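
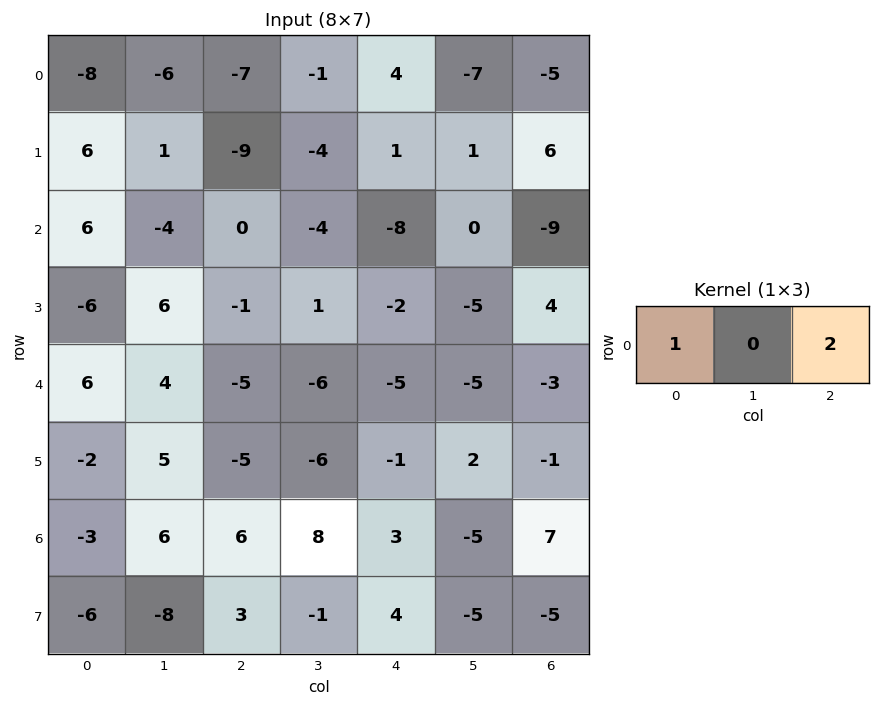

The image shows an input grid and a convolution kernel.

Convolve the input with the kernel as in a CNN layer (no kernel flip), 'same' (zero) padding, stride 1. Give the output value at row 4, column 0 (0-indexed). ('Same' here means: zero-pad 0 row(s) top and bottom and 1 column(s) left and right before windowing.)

The receptive field on the zero-padded input at this output position is [0 6 4]. Elementwise product with the kernel and sum: 0·1 + 4·2.

8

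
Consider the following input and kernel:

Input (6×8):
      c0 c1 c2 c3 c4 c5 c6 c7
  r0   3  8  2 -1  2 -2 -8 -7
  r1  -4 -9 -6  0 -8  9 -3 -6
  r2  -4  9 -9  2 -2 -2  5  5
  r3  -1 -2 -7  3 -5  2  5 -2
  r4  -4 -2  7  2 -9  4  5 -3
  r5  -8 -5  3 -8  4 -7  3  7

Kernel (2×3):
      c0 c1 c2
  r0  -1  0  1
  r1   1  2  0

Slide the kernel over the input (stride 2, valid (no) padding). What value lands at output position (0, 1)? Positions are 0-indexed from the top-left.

The receptive field on the input at this output position is [2 -1 2 / -6 0 -8]. Elementwise product with the kernel and sum: 2·-1 + 2·1 + -6·1 + 0·2.

-6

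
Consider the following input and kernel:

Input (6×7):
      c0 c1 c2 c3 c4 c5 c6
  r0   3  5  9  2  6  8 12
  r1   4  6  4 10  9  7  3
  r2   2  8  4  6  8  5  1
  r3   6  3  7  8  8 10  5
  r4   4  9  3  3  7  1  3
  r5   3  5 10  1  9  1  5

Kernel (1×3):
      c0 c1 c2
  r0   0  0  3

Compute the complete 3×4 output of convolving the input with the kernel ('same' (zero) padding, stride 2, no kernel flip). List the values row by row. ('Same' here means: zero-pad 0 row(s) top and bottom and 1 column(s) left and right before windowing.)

Output[0,0]: The receptive field on the zero-padded input at this output position is [0 3 5]. Elementwise product with the kernel and sum: 5·3.
Output[0,1]: The receptive field on the zero-padded input at this output position is [5 9 2]. Elementwise product with the kernel and sum: 2·3.

15 6 24 0
24 18 15 0
27 9 3 0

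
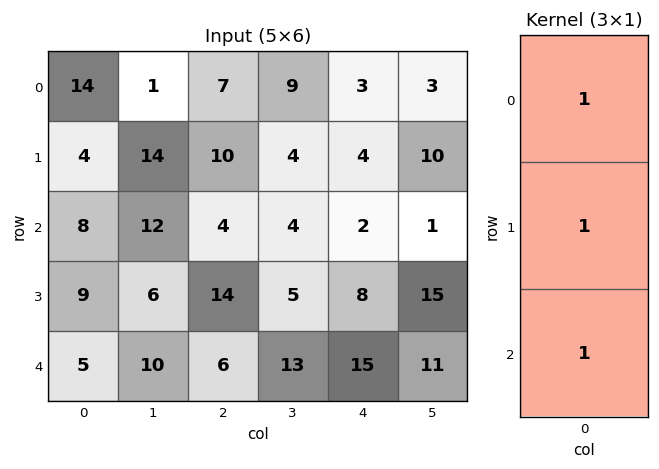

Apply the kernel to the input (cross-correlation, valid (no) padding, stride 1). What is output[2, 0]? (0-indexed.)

The receptive field on the input at this output position is [8 / 9 / 5]. Elementwise product with the kernel and sum: 8·1 + 9·1 + 5·1.

22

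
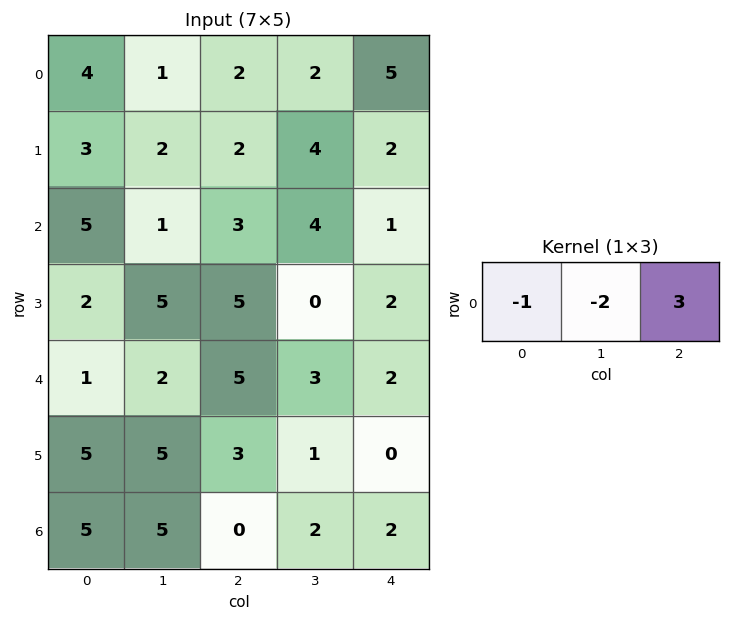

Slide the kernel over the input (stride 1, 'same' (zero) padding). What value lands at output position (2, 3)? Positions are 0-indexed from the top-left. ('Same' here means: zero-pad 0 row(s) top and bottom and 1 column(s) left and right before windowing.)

The receptive field on the zero-padded input at this output position is [3 4 1]. Elementwise product with the kernel and sum: 3·-1 + 4·-2 + 1·3.

-8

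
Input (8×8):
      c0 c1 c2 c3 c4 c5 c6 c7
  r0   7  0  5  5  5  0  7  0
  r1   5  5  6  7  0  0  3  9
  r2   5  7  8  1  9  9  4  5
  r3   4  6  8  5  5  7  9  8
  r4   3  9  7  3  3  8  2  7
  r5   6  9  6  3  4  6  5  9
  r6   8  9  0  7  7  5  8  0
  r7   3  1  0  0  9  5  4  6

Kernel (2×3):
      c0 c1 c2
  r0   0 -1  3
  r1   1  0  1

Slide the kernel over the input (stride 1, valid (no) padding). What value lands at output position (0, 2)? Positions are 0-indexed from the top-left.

The receptive field on the input at this output position is [5 5 5 / 6 7 0]. Elementwise product with the kernel and sum: 5·-1 + 5·3 + 6·1 + 0·1.

16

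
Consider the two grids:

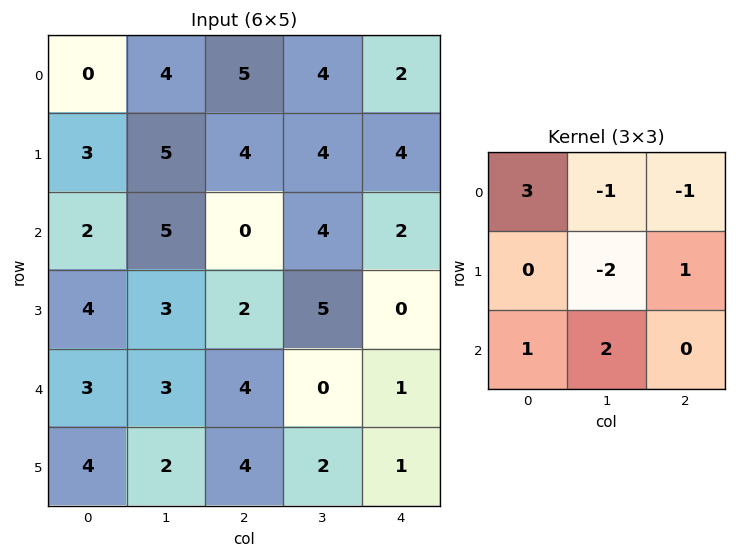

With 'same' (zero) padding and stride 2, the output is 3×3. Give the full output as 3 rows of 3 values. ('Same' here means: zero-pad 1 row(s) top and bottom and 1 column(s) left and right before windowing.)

10 7 8
1 18 9
-2 4 17

Output[0,0]: The receptive field on the zero-padded input at this output position is [0 0 0 / 0 0 4 / 0 3 5]. Elementwise product with the kernel and sum: 0·3 + 0·-1 + 0·-1 + 0·-2 + 4·1 + 0·1 + 3·2.
Output[0,1]: The receptive field on the zero-padded input at this output position is [0 0 0 / 4 5 4 / 5 4 4]. Elementwise product with the kernel and sum: 0·3 + 0·-1 + 0·-1 + 5·-2 + 4·1 + 5·1 + 4·2.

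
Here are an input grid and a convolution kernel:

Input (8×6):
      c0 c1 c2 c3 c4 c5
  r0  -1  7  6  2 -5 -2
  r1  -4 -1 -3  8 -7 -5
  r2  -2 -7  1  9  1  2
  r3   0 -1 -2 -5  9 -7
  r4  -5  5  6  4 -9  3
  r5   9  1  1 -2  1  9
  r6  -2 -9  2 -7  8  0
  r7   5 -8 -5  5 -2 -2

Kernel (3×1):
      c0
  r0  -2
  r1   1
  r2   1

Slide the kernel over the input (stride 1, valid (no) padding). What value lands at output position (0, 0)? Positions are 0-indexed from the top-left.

The receptive field on the input at this output position is [-1 / -4 / -2]. Elementwise product with the kernel and sum: -1·-2 + -4·1 + -2·1.

-4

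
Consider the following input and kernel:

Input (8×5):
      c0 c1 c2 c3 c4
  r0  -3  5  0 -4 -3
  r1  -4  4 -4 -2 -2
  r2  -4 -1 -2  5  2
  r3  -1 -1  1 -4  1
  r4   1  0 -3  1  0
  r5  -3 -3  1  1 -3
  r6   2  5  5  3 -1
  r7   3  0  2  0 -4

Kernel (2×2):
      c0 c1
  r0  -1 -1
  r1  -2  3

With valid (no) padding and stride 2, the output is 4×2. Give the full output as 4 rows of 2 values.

18 6
4 -17
-4 3
-13 -12

Output[0,0]: The receptive field on the input at this output position is [-3 5 / -4 4]. Elementwise product with the kernel and sum: -3·-1 + 5·-1 + -4·-2 + 4·3.
Output[0,1]: The receptive field on the input at this output position is [0 -4 / -4 -2]. Elementwise product with the kernel and sum: 0·-1 + -4·-1 + -4·-2 + -2·3.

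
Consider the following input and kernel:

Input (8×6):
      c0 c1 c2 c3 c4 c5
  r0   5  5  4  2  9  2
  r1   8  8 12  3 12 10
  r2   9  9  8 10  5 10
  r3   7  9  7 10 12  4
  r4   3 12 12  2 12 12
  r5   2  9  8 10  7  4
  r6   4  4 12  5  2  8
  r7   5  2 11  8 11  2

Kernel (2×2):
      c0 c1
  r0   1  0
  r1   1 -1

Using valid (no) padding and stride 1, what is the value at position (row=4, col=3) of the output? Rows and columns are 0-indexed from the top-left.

The receptive field on the input at this output position is [2 12 / 10 7]. Elementwise product with the kernel and sum: 2·1 + 10·1 + 7·-1.

5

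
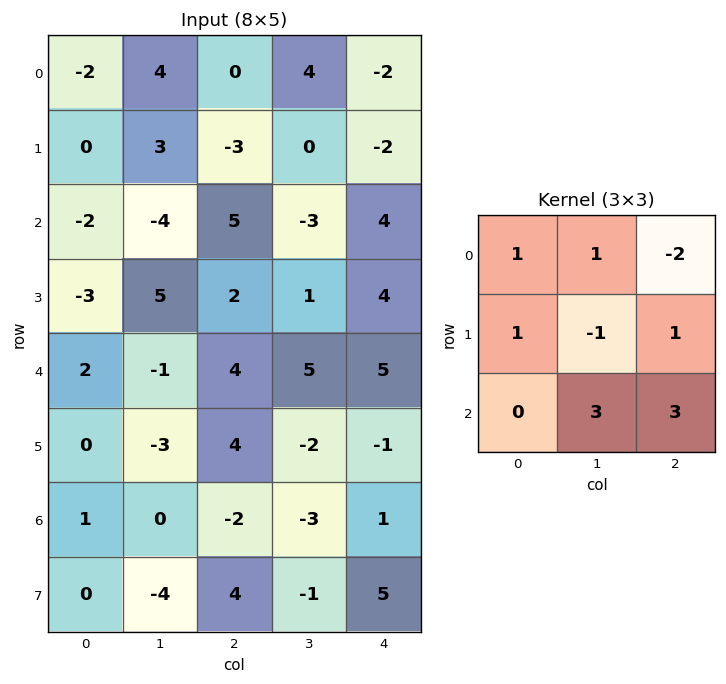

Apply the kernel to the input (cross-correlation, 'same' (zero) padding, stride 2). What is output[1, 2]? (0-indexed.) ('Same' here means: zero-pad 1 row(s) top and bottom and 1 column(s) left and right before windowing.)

3

The receptive field on the zero-padded input at this output position is [0 -2 0 / -3 4 0 / 1 4 0]. Elementwise product with the kernel and sum: 0·1 + -2·1 + 0·-2 + -3·1 + 4·-1 + 0·1 + 4·3 + 0·3.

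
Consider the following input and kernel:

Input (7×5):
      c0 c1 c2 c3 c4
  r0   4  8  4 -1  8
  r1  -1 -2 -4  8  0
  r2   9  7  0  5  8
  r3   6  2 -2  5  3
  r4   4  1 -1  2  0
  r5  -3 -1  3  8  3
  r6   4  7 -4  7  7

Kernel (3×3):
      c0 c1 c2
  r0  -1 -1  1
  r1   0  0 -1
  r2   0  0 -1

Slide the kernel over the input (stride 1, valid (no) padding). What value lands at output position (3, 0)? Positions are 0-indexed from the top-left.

-12

The receptive field on the input at this output position is [6 2 -2 / 4 1 -1 / -3 -1 3]. Elementwise product with the kernel and sum: 6·-1 + 2·-1 + -2·1 + -1·-1 + 3·-1.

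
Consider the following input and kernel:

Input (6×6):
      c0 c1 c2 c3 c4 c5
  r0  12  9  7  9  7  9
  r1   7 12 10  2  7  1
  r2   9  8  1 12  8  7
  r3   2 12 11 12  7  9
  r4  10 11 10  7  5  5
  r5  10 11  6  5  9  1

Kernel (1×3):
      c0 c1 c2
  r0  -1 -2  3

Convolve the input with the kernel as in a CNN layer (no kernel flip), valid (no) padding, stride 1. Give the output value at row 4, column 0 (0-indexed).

The receptive field on the input at this output position is [10 11 10]. Elementwise product with the kernel and sum: 10·-1 + 11·-2 + 10·3.

-2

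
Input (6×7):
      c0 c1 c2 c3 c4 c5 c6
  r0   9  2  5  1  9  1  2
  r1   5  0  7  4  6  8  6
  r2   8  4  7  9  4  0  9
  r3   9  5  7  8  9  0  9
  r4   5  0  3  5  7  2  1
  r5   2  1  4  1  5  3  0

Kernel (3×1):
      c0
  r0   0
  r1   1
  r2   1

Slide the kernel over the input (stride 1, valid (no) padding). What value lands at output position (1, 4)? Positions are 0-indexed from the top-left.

The receptive field on the input at this output position is [6 / 4 / 9]. Elementwise product with the kernel and sum: 4·1 + 9·1.

13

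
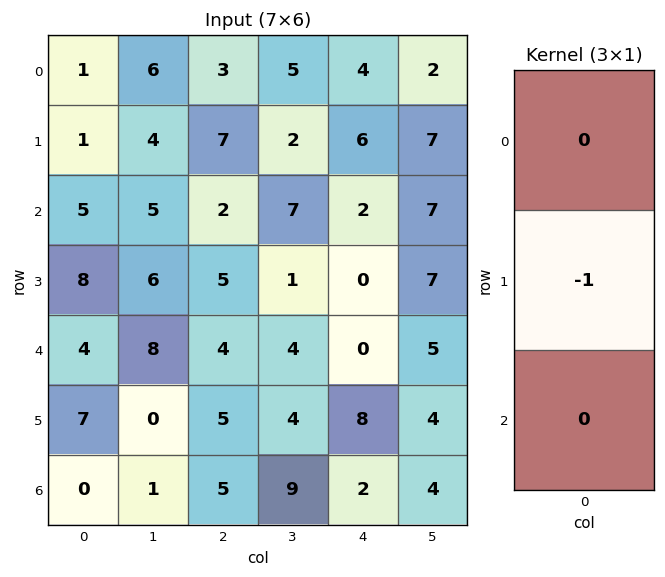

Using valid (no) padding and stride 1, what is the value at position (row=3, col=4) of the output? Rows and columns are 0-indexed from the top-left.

0

The receptive field on the input at this output position is [0 / 0 / 8]. Elementwise product with the kernel and sum: 0·-1.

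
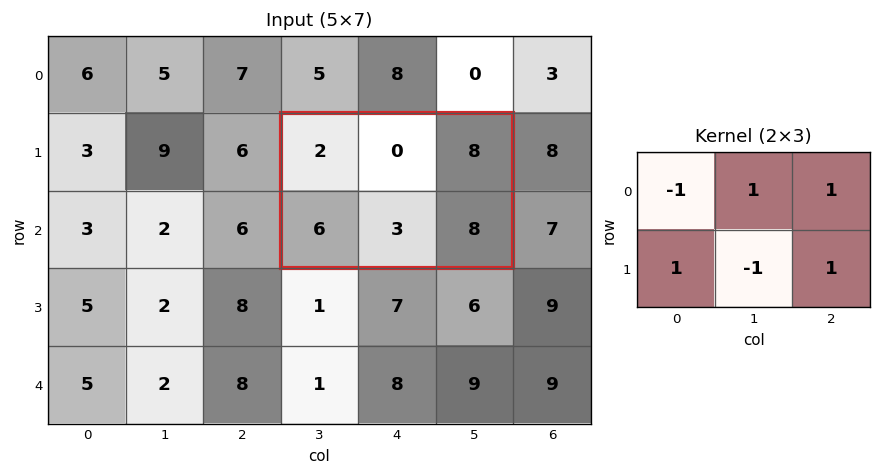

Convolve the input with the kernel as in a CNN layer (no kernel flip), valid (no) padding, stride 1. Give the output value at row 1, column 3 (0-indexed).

The receptive field on the input at this output position is [2 0 8 / 6 3 8]. Elementwise product with the kernel and sum: 2·-1 + 0·1 + 8·1 + 6·1 + 3·-1 + 8·1.

17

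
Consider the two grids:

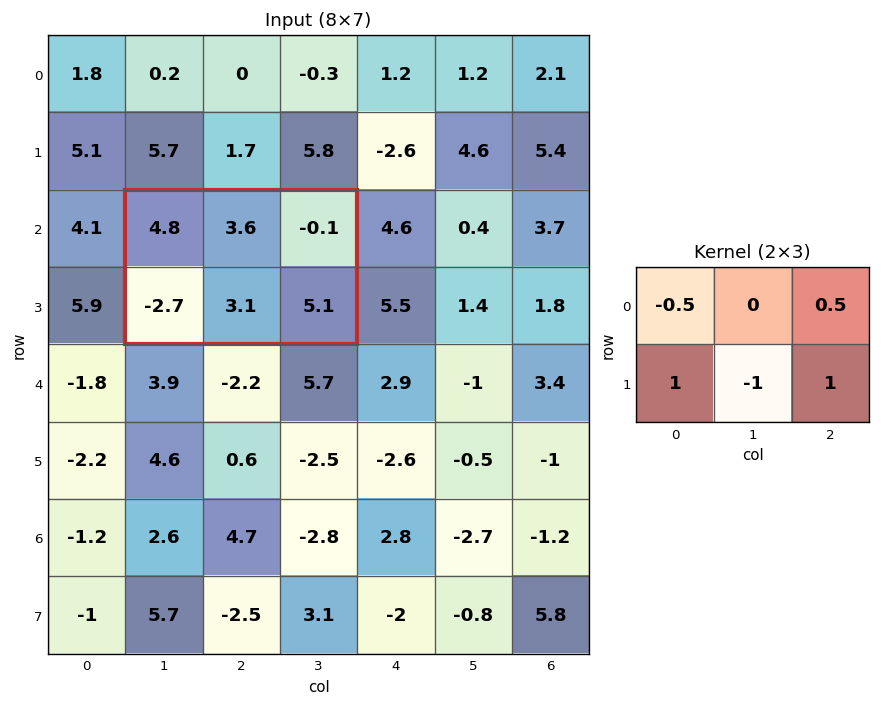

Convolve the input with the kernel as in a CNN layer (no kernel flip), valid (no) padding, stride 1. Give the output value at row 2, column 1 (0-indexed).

The receptive field on the input at this output position is [4.8 3.6 -0.1 / -2.7 3.1 5.1]. Elementwise product with the kernel and sum: 4.8·-0.5 + -0.1·0.5 + -2.7·1 + 3.1·-1 + 5.1·1.

-3.15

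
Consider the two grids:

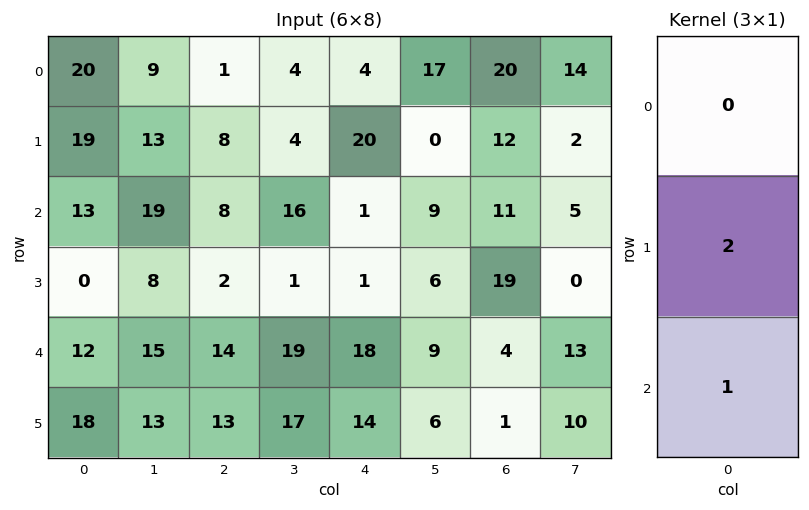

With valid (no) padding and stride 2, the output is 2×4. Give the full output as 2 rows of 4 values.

Output[0,0]: The receptive field on the input at this output position is [20 / 19 / 13]. Elementwise product with the kernel and sum: 19·2 + 13·1.

51 24 41 35
12 18 20 42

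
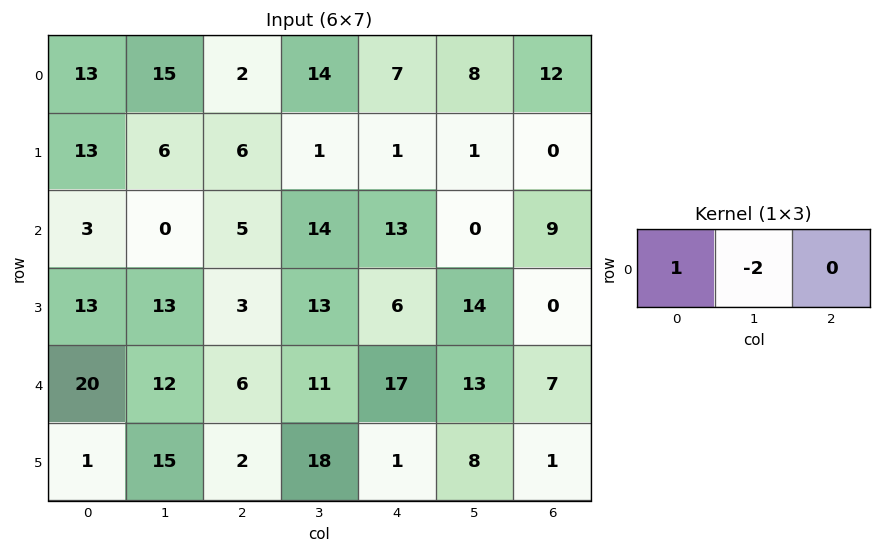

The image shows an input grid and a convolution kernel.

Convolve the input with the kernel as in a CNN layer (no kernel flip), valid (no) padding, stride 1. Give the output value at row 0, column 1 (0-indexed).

11

The receptive field on the input at this output position is [15 2 14]. Elementwise product with the kernel and sum: 15·1 + 2·-2.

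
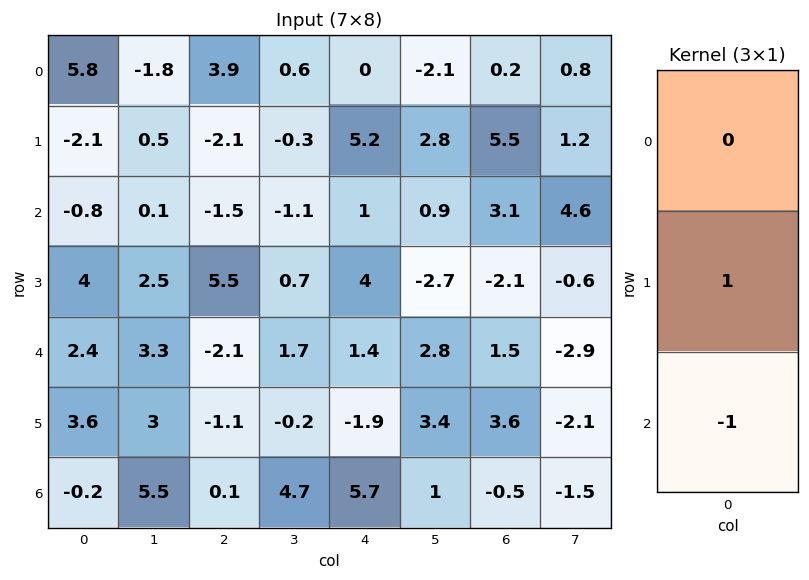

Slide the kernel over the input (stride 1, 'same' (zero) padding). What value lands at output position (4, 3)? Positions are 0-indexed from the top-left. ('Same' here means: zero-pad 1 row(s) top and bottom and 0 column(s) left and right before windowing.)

The receptive field on the zero-padded input at this output position is [0.7 / 1.7 / -0.2]. Elementwise product with the kernel and sum: 1.7·1 + -0.2·-1.

1.9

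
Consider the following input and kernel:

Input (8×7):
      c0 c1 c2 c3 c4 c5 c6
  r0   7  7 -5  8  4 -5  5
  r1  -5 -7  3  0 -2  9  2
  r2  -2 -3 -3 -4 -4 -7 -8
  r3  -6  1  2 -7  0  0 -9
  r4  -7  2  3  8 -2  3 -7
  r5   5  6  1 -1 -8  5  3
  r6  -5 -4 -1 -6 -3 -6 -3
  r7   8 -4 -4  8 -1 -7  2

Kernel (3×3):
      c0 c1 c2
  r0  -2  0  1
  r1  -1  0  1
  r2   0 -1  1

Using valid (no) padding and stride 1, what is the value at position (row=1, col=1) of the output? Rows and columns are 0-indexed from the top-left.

4

The receptive field on the input at this output position is [-7 3 0 / -3 -3 -4 / 1 2 -7]. Elementwise product with the kernel and sum: -7·-2 + 0·1 + -3·-1 + -4·1 + 2·-1 + -7·1.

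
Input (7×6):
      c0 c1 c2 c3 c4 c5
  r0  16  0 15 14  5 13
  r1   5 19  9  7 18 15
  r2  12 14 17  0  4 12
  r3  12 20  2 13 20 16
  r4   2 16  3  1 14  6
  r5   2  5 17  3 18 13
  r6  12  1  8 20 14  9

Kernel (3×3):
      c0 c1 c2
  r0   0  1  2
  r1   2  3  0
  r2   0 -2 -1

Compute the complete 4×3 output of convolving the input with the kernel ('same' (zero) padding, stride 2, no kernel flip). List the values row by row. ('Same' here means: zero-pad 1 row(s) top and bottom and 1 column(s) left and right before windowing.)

19 20 -8
35 85 4
49 32 47
48 49 126

Output[0,0]: The receptive field on the zero-padded input at this output position is [0 0 0 / 0 16 0 / 0 5 19]. Elementwise product with the kernel and sum: 0·1 + 0·2 + 0·2 + 16·3 + 5·-2 + 19·-1.
Output[0,1]: The receptive field on the zero-padded input at this output position is [0 0 0 / 0 15 14 / 19 9 7]. Elementwise product with the kernel and sum: 0·1 + 0·2 + 0·2 + 15·3 + 9·-2 + 7·-1.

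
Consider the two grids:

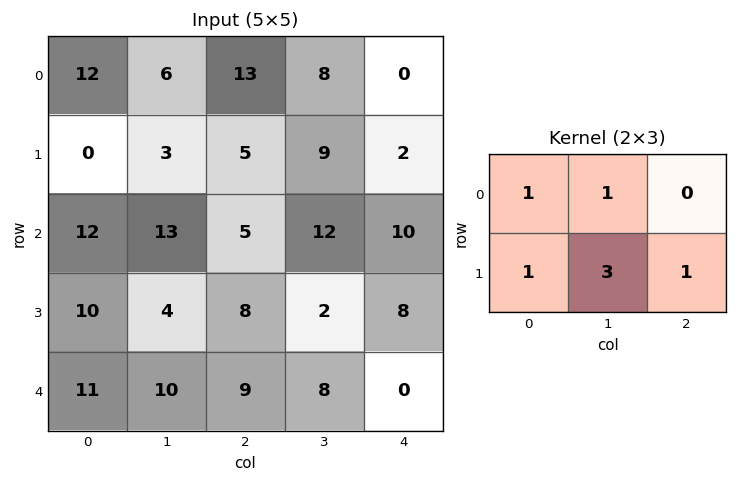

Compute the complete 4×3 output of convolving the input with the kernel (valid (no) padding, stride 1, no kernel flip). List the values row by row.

Output[0,0]: The receptive field on the input at this output position is [12 6 13 / 0 3 5]. Elementwise product with the kernel and sum: 12·1 + 6·1 + 0·1 + 3·3 + 5·1.
Output[0,1]: The receptive field on the input at this output position is [6 13 8 / 3 5 9]. Elementwise product with the kernel and sum: 6·1 + 13·1 + 3·1 + 5·3 + 9·1.

32 46 55
59 48 65
55 48 39
64 57 43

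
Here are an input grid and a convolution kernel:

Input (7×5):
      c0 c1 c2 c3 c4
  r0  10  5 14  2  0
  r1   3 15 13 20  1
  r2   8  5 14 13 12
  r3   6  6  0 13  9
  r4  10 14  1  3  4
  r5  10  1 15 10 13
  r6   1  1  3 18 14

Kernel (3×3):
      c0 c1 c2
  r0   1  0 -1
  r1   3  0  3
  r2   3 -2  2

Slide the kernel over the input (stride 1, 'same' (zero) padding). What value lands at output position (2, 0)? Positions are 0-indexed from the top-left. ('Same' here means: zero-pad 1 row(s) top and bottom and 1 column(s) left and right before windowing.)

0

The receptive field on the zero-padded input at this output position is [0 3 15 / 0 8 5 / 0 6 6]. Elementwise product with the kernel and sum: 0·1 + 15·-1 + 0·3 + 5·3 + 0·3 + 6·-2 + 6·2.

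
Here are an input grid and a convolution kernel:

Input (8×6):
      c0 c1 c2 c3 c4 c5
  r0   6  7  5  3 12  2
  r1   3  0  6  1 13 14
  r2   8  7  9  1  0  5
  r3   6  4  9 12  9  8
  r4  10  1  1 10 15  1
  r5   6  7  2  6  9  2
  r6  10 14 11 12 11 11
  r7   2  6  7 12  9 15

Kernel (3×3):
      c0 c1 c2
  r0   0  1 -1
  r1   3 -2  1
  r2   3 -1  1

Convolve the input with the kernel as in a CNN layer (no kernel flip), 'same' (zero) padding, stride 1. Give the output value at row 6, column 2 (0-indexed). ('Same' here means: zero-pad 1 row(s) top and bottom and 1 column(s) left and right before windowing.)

51

The receptive field on the zero-padded input at this output position is [7 2 6 / 14 11 12 / 6 7 12]. Elementwise product with the kernel and sum: 2·1 + 6·-1 + 14·3 + 11·-2 + 12·1 + 6·3 + 7·-1 + 12·1.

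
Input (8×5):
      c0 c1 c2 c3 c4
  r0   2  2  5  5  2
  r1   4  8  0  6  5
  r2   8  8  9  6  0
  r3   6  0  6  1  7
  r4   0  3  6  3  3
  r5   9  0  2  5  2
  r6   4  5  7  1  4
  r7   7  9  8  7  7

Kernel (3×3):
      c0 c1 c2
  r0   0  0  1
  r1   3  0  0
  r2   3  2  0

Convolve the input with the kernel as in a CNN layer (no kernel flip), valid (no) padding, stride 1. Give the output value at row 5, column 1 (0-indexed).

The receptive field on the input at this output position is [0 2 5 / 5 7 1 / 9 8 7]. Elementwise product with the kernel and sum: 5·1 + 5·3 + 9·3 + 8·2.

63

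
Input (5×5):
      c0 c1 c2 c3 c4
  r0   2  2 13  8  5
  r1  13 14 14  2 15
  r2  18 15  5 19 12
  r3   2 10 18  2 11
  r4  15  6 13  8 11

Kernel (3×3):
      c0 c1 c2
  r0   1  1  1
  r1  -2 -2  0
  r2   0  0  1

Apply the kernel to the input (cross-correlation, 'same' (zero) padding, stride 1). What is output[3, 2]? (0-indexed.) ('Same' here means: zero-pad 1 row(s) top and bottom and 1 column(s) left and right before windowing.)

-9

The receptive field on the zero-padded input at this output position is [15 5 19 / 10 18 2 / 6 13 8]. Elementwise product with the kernel and sum: 15·1 + 5·1 + 19·1 + 10·-2 + 18·-2 + 8·1.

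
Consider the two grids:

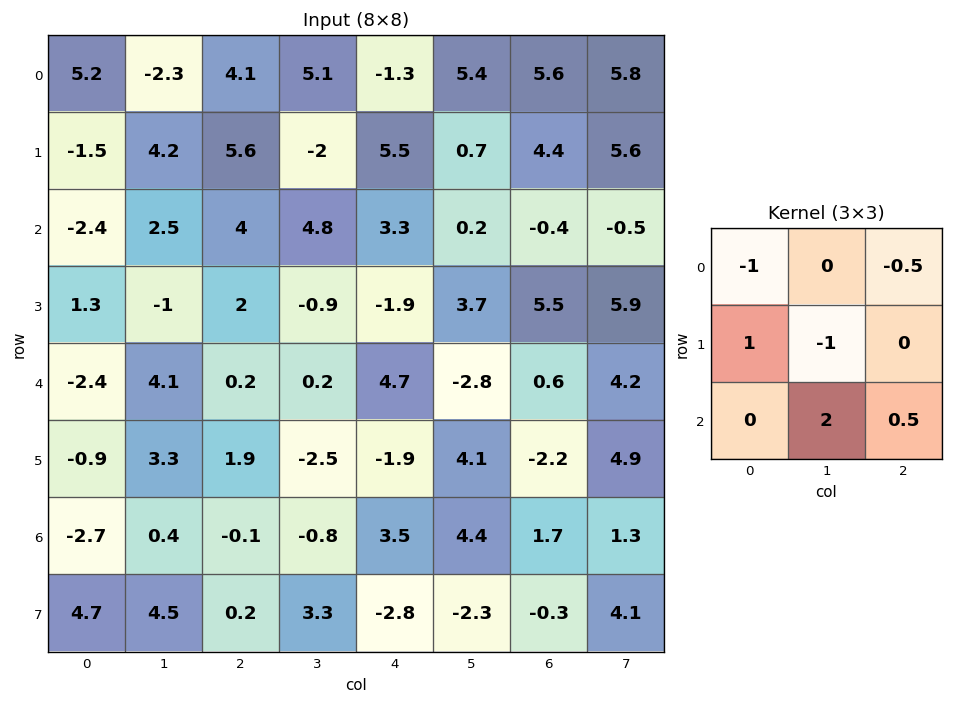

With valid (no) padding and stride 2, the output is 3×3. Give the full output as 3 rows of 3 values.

Output[0,0]: The receptive field on the input at this output position is [5.2 -2.3 4.1 / -1.5 4.2 5.6 / -2.4 2.5 4]. Elementwise product with the kernel and sum: 5.2·-1 + 4.1·-0.5 + -1.5·1 + 4.2·-1 + 2.5·2 + 4·0.5.
Output[0,1]: The receptive field on the input at this output position is [4.1 5.1 -1.3 / 5.6 -2 5.5 / 4 4.8 3.3]. Elementwise product with the kernel and sum: 4.1·-1 + -1.3·-0.5 + 5.6·1 + -2·-1 + 4.8·2 + 3.3·0.5.

-5.95 15.4 3.5
11 0 -14
-1.15 2 -1.35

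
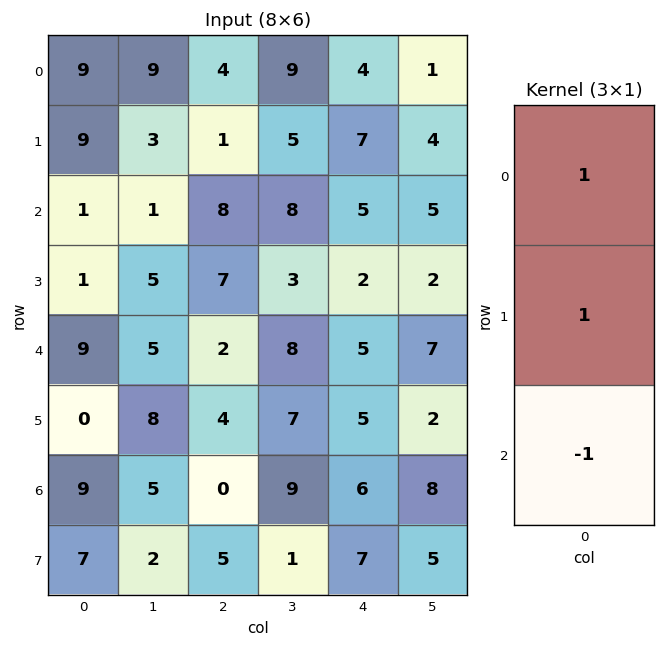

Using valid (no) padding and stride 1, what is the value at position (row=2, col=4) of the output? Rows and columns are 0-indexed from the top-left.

2

The receptive field on the input at this output position is [5 / 2 / 5]. Elementwise product with the kernel and sum: 5·1 + 2·1 + 5·-1.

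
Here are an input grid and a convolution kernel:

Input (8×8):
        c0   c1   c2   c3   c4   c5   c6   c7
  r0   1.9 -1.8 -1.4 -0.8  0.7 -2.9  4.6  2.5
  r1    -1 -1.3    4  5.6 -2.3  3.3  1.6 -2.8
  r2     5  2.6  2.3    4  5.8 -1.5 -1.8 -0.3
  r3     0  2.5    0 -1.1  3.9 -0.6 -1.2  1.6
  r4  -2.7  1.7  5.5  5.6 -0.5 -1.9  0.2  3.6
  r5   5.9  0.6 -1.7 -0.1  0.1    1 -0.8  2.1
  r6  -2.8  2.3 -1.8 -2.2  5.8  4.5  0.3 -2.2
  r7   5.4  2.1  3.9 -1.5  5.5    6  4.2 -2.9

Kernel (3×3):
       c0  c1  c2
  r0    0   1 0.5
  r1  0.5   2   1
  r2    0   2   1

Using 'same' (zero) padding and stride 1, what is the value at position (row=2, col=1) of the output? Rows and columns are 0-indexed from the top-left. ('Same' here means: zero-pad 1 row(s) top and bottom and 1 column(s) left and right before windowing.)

The receptive field on the zero-padded input at this output position is [-1 -1.3 4 / 5 2.6 2.3 / 0 2.5 0]. Elementwise product with the kernel and sum: -1.3·1 + 4·0.5 + 5·0.5 + 2.6·2 + 2.3·1 + 2.5·2 + 0·1.

15.7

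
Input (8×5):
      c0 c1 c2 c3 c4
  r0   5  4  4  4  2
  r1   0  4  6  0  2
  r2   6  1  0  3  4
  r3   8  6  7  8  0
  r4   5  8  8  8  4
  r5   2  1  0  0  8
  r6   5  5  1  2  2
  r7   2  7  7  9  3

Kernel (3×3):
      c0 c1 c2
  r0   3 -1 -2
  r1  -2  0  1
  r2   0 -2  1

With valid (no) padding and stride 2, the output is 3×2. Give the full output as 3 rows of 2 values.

Output[0,0]: The receptive field on the input at this output position is [5 4 4 / 0 4 6 / 6 1 0]. Elementwise product with the kernel and sum: 5·3 + 4·-1 + 4·-2 + 0·-2 + 6·1 + 1·-2 + 0·1.

7 -8
0 -37
-22 14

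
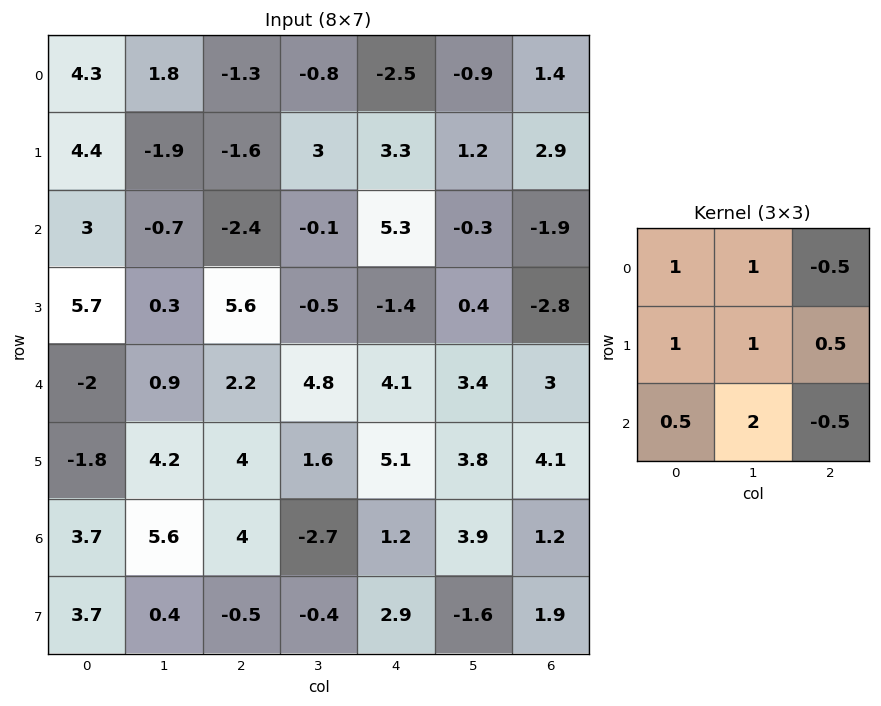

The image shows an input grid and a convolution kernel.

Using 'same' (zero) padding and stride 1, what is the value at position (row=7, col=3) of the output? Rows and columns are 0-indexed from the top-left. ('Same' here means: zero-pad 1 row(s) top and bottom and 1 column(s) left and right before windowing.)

1.25

The receptive field on the zero-padded input at this output position is [4 -2.7 1.2 / -0.5 -0.4 2.9 / 0 0 0]. Elementwise product with the kernel and sum: 4·1 + -2.7·1 + 1.2·-0.5 + -0.5·1 + -0.4·1 + 2.9·0.5 + 0·0.5 + 0·2 + 0·-0.5.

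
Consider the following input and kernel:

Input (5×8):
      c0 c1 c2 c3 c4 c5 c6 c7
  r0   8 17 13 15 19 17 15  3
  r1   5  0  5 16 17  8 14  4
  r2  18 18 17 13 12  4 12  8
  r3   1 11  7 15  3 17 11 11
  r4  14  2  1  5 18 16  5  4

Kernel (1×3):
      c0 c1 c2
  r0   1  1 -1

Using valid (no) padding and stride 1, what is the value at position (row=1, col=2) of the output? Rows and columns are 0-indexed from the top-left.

4

The receptive field on the input at this output position is [5 16 17]. Elementwise product with the kernel and sum: 5·1 + 16·1 + 17·-1.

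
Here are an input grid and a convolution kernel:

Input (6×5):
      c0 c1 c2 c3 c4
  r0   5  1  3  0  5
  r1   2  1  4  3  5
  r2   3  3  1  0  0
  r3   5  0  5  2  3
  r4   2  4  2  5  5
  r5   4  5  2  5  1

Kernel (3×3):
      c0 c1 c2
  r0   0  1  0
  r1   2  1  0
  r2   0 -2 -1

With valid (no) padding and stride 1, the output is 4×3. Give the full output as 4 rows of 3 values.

Output[0,0]: The receptive field on the input at this output position is [5 1 3 / 2 1 4 / 3 3 1]. Elementwise product with the kernel and sum: 1·1 + 2·2 + 1·1 + 3·-2 + 1·-1.
Output[0,1]: The receptive field on the input at this output position is [1 3 0 / 1 4 3 / 3 1 0]. Elementwise product with the kernel and sum: 3·1 + 1·2 + 4·1 + 1·-2 + 0·-1.

-1 7 11
5 -1 -2
3 -3 -3
-4 6 0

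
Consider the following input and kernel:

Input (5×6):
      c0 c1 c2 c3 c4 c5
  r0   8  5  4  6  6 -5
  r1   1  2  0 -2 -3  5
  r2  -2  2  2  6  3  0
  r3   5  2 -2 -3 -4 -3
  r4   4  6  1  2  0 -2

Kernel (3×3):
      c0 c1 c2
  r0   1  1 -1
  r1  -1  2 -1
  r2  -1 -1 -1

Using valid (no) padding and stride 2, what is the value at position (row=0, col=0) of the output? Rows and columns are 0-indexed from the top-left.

10

The receptive field on the input at this output position is [8 5 4 / 1 2 0 / -2 2 2]. Elementwise product with the kernel and sum: 8·1 + 5·1 + 4·-1 + 1·-1 + 2·2 + 0·-1 + -2·-1 + 2·-1 + 2·-1.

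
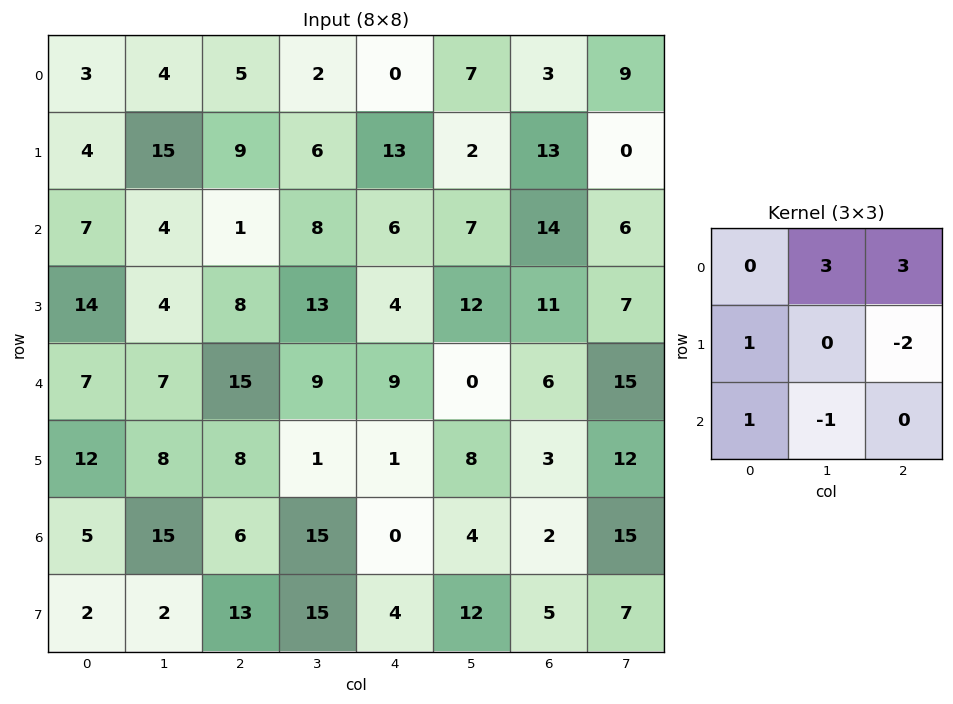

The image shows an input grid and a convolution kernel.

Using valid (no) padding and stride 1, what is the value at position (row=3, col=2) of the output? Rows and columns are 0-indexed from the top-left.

The receptive field on the input at this output position is [8 13 4 / 15 9 9 / 8 1 1]. Elementwise product with the kernel and sum: 13·3 + 4·3 + 15·1 + 9·-2 + 8·1 + 1·-1.

55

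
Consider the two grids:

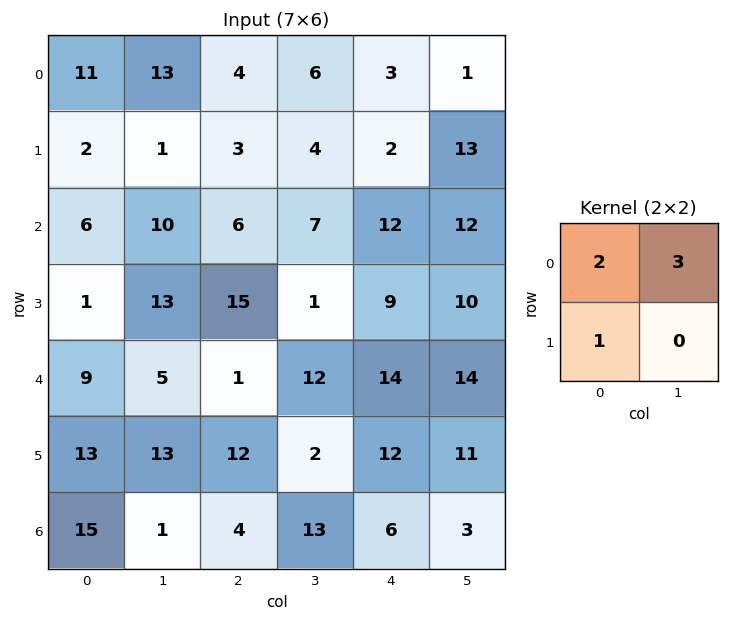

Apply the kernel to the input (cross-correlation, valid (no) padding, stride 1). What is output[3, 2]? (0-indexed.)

34

The receptive field on the input at this output position is [15 1 / 1 12]. Elementwise product with the kernel and sum: 15·2 + 1·3 + 1·1.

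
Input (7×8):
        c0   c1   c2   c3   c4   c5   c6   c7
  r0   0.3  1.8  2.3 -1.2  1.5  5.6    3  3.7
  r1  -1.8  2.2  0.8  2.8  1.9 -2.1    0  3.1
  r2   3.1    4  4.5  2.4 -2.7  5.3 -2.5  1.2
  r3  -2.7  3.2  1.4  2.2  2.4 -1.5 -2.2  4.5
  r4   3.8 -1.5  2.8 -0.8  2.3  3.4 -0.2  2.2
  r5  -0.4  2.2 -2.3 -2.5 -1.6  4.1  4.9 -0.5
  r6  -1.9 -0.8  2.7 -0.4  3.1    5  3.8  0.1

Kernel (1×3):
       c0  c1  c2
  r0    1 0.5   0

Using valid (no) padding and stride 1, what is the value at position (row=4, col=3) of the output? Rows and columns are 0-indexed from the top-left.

The receptive field on the input at this output position is [-0.8 2.3 3.4]. Elementwise product with the kernel and sum: -0.8·1 + 2.3·0.5.

0.35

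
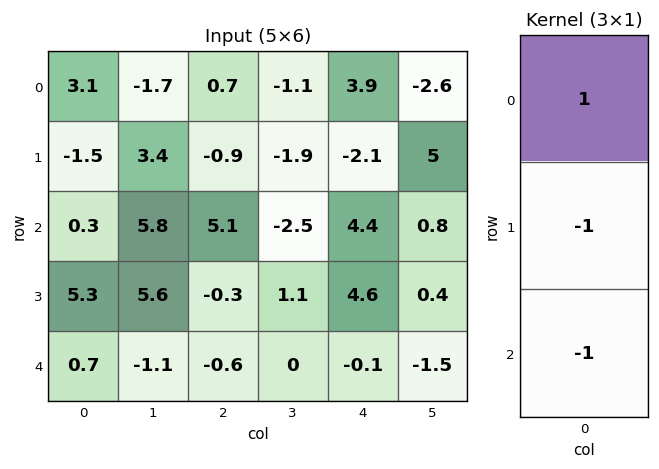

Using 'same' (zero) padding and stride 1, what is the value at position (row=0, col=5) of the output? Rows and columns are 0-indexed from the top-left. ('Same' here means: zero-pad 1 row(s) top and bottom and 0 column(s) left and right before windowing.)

The receptive field on the zero-padded input at this output position is [0 / -2.6 / 5]. Elementwise product with the kernel and sum: 0·1 + -2.6·-1 + 5·-1.

-2.4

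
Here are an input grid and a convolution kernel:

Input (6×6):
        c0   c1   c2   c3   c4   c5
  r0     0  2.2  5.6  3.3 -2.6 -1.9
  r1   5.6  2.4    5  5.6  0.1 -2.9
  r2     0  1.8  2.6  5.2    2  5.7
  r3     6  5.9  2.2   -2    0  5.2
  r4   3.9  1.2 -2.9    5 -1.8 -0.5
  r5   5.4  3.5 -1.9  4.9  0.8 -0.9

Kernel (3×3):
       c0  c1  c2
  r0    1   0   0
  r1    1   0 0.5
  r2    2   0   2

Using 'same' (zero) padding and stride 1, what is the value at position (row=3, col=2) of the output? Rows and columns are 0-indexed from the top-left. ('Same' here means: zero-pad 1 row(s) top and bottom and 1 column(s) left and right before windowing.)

The receptive field on the zero-padded input at this output position is [1.8 2.6 5.2 / 5.9 2.2 -2 / 1.2 -2.9 5]. Elementwise product with the kernel and sum: 1.8·1 + 5.9·1 + -2·0.5 + 1.2·2 + 5·2.

19.1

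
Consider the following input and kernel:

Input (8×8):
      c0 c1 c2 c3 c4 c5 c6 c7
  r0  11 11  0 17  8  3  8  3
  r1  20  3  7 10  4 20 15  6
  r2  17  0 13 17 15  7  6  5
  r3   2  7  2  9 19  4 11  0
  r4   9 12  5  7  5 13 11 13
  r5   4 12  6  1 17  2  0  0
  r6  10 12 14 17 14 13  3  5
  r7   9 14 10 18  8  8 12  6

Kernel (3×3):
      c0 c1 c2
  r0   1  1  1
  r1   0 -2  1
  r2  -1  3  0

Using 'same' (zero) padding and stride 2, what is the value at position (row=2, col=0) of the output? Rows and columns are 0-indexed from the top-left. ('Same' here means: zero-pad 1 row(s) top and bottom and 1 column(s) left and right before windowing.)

The receptive field on the zero-padded input at this output position is [0 2 7 / 0 9 12 / 0 4 12]. Elementwise product with the kernel and sum: 0·1 + 2·1 + 7·1 + 9·-2 + 12·1 + 0·-1 + 4·3.

15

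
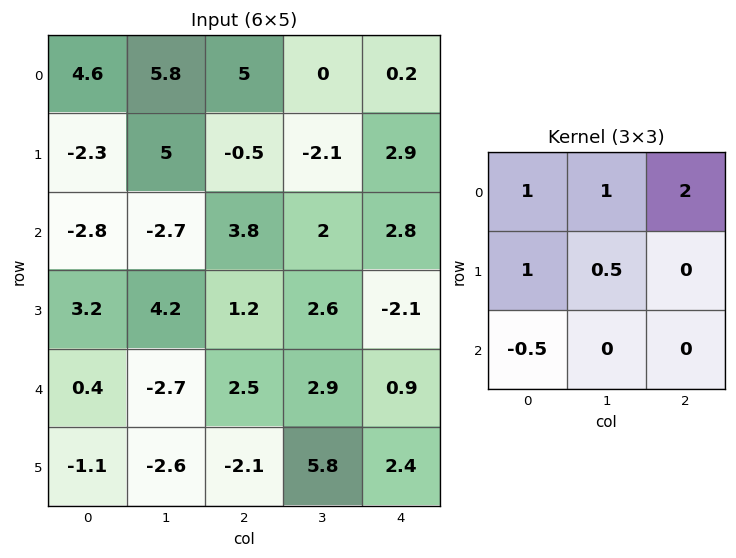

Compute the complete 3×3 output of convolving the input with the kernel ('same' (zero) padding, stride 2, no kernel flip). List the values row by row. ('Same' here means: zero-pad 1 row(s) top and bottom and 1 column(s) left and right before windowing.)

2.3 5.8 1.15
6.3 -2.6 2.9
11.8 10.45 0.95

Output[0,0]: The receptive field on the zero-padded input at this output position is [0 0 0 / 0 4.6 5.8 / 0 -2.3 5]. Elementwise product with the kernel and sum: 0·1 + 0·1 + 0·2 + 0·1 + 4.6·0.5 + 0·-0.5.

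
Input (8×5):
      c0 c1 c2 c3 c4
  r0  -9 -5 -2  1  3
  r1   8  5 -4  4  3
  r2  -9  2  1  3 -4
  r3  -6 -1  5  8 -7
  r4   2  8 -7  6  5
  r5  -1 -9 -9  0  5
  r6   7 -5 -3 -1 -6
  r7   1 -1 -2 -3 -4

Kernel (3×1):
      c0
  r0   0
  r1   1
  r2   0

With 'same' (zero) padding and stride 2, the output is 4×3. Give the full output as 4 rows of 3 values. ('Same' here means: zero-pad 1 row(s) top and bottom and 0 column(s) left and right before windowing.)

Output[0,0]: The receptive field on the zero-padded input at this output position is [0 / -9 / 8]. Elementwise product with the kernel and sum: -9·1.

-9 -2 3
-9 1 -4
2 -7 5
7 -3 -6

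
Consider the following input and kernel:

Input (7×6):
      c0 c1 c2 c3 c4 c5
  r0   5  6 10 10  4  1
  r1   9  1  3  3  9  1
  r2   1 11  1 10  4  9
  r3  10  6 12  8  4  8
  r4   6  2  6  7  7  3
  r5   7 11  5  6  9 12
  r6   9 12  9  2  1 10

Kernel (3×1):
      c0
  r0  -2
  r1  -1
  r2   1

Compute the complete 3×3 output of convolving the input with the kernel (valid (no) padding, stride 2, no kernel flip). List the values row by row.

-18 -22 -13
-6 -8 -5
-10 -8 -22

Output[0,0]: The receptive field on the input at this output position is [5 / 9 / 1]. Elementwise product with the kernel and sum: 5·-2 + 9·-1 + 1·1.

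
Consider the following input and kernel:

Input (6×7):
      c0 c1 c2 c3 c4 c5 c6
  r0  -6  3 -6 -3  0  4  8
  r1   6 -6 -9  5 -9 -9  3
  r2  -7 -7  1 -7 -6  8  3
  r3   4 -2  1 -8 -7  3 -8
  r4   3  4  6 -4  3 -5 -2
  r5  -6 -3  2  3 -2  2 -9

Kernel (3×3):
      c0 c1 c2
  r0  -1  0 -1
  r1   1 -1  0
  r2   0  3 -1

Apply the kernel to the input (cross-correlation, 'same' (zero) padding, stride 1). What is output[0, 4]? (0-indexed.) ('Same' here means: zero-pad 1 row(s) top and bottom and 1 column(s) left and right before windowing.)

-21

The receptive field on the zero-padded input at this output position is [0 0 0 / -3 0 4 / 5 -9 -9]. Elementwise product with the kernel and sum: 0·-1 + 0·-1 + -3·1 + 0·-1 + -9·3 + -9·-1.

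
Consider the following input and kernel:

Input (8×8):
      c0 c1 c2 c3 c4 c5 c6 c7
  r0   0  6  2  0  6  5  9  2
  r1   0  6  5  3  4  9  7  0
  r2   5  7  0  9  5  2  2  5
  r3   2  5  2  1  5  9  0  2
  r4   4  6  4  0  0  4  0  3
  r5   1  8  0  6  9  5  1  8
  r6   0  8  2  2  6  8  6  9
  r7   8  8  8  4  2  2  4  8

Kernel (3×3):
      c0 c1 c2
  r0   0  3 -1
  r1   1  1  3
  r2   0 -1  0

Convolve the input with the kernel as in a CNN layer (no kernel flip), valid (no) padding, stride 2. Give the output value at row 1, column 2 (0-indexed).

The receptive field on the input at this output position is [5 2 2 / 5 9 0 / 0 4 0]. Elementwise product with the kernel and sum: 2·3 + 2·-1 + 5·1 + 9·1 + 0·3 + 4·-1.

14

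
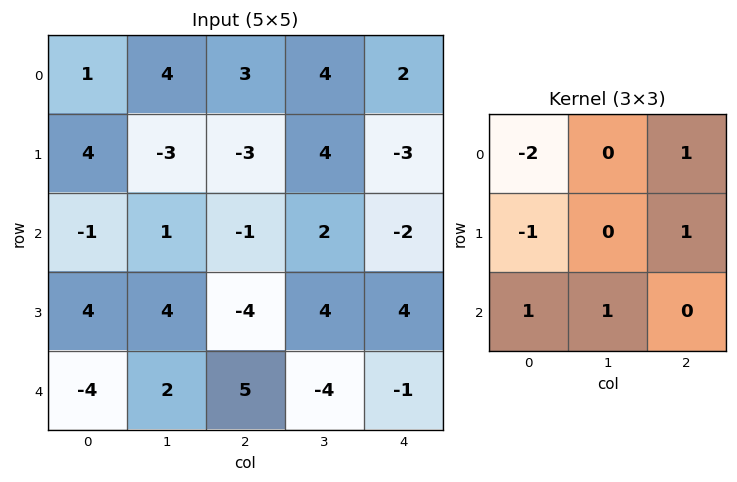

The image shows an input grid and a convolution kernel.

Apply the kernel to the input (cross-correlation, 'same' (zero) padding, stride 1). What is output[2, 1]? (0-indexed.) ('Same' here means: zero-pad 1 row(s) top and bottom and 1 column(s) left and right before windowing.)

-3

The receptive field on the zero-padded input at this output position is [4 -3 -3 / -1 1 -1 / 4 4 -4]. Elementwise product with the kernel and sum: 4·-2 + -3·1 + -1·-1 + -1·1 + 4·1 + 4·1.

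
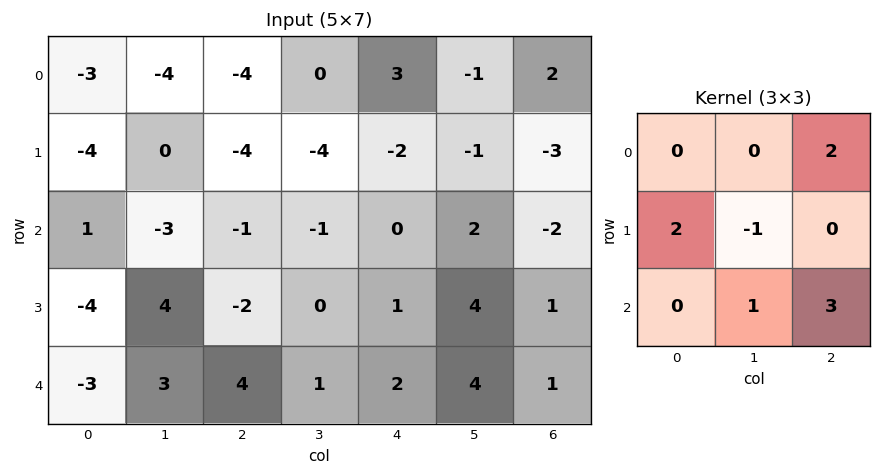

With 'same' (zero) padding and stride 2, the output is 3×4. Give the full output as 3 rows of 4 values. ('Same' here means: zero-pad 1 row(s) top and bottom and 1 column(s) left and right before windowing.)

-1 -20 -8 -7
7 -15 9 7
11 2 8 7

Output[0,0]: The receptive field on the zero-padded input at this output position is [0 0 0 / 0 -3 -4 / 0 -4 0]. Elementwise product with the kernel and sum: 0·2 + 0·2 + -3·-1 + -4·1 + 0·3.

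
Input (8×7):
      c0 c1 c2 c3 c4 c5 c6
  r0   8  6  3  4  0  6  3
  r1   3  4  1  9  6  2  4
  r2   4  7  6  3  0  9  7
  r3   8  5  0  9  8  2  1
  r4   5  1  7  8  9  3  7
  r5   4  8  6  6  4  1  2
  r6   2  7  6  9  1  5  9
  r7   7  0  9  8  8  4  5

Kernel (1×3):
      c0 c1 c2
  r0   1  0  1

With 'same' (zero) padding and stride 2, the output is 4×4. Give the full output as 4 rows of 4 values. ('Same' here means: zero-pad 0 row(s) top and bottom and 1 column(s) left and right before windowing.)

6 10 10 6
7 10 12 9
1 9 11 3
7 16 14 5

Output[0,0]: The receptive field on the zero-padded input at this output position is [0 8 6]. Elementwise product with the kernel and sum: 0·1 + 6·1.
Output[0,1]: The receptive field on the zero-padded input at this output position is [6 3 4]. Elementwise product with the kernel and sum: 6·1 + 4·1.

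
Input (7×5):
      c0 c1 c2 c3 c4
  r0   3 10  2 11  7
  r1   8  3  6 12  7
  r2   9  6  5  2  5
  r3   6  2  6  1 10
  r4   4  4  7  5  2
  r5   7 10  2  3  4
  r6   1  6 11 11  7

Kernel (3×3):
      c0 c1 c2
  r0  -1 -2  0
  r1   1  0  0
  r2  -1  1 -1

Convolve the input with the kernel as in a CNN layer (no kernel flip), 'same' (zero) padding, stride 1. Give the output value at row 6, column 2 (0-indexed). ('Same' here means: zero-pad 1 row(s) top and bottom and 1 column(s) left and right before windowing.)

The receptive field on the zero-padded input at this output position is [10 2 3 / 6 11 11 / 0 0 0]. Elementwise product with the kernel and sum: 10·-1 + 2·-2 + 6·1 + 0·-1 + 0·1 + 0·-1.

-8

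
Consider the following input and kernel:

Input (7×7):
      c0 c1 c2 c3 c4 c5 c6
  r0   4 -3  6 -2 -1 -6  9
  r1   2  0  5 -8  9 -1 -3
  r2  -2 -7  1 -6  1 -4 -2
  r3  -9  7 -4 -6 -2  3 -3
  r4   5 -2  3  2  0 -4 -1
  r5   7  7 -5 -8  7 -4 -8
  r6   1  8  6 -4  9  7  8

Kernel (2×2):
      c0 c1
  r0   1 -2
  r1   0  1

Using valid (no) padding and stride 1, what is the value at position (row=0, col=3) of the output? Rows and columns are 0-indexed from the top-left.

The receptive field on the input at this output position is [-2 -1 / -8 9]. Elementwise product with the kernel and sum: -2·1 + -1·-2 + 9·1.

9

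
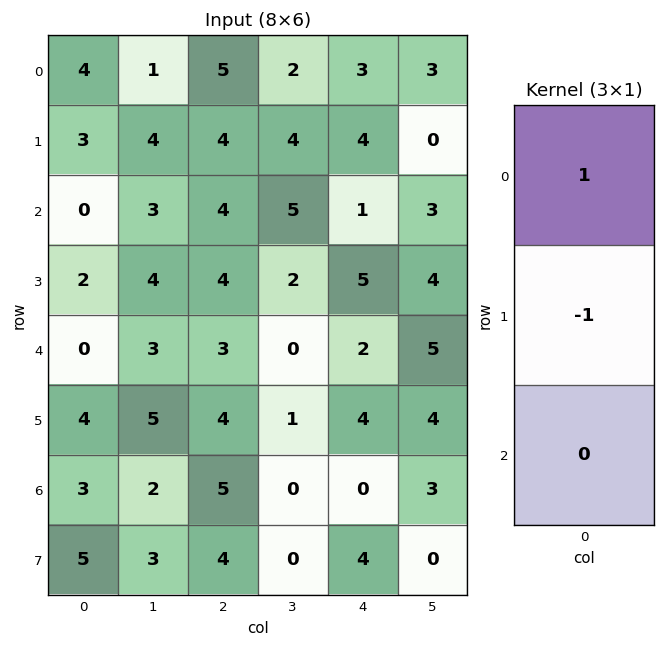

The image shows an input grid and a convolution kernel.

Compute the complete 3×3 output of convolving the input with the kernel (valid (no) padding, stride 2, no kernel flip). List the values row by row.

Output[0,0]: The receptive field on the input at this output position is [4 / 3 / 0]. Elementwise product with the kernel and sum: 4·1 + 3·-1.
Output[0,1]: The receptive field on the input at this output position is [5 / 4 / 4]. Elementwise product with the kernel and sum: 5·1 + 4·-1.

1 1 -1
-2 0 -4
-4 -1 -2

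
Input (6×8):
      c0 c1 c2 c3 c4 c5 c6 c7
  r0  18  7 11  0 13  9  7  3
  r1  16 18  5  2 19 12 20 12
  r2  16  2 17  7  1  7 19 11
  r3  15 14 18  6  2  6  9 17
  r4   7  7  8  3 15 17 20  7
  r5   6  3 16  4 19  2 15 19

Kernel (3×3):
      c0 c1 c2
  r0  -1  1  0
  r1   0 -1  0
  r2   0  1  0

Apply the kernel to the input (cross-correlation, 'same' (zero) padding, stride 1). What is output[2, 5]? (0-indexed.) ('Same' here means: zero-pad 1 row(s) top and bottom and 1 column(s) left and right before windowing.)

The receptive field on the zero-padded input at this output position is [19 12 20 / 1 7 19 / 2 6 9]. Elementwise product with the kernel and sum: 19·-1 + 12·1 + 7·-1 + 6·1.

-8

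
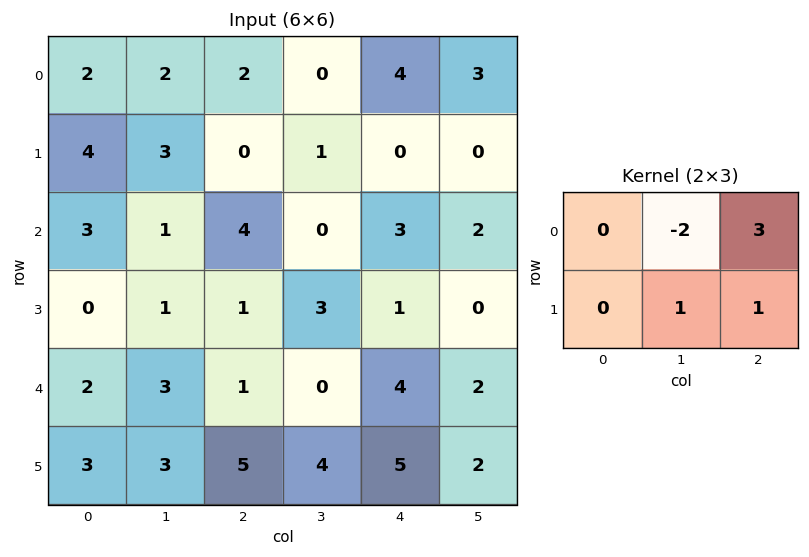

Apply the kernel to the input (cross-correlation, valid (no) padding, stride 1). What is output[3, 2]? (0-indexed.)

1

The receptive field on the input at this output position is [1 3 1 / 1 0 4]. Elementwise product with the kernel and sum: 3·-2 + 1·3 + 0·1 + 4·1.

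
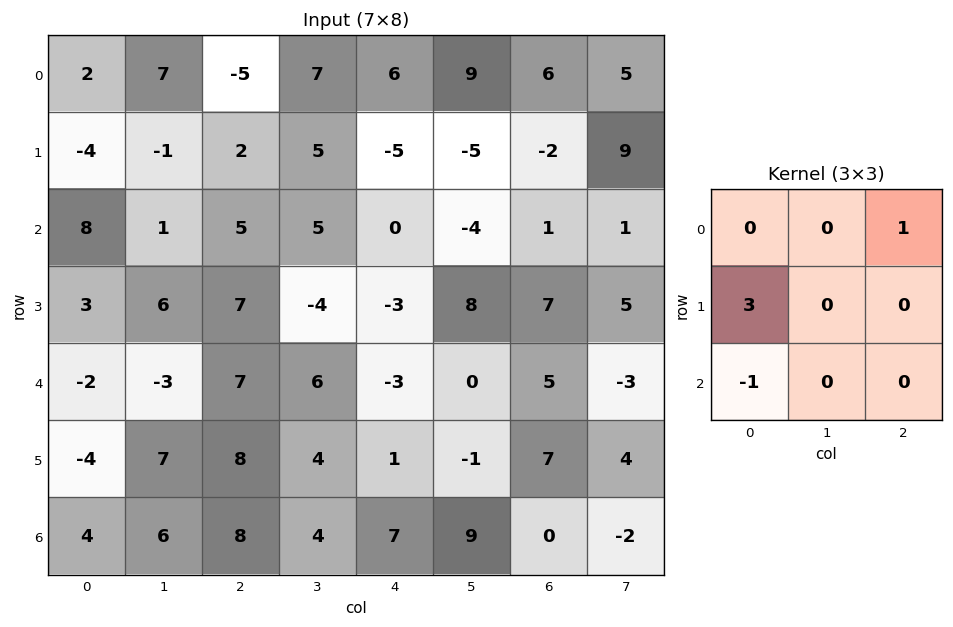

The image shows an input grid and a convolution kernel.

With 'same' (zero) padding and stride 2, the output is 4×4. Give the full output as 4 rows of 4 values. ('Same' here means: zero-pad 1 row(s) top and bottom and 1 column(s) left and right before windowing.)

Output[0,0]: The receptive field on the zero-padded input at this output position is [0 0 0 / 0 2 7 / 0 -4 -1]. Elementwise product with the kernel and sum: 0·1 + 0·3 + 0·-1.

0 22 16 32
-1 2 14 -11
6 -20 22 6
7 22 11 31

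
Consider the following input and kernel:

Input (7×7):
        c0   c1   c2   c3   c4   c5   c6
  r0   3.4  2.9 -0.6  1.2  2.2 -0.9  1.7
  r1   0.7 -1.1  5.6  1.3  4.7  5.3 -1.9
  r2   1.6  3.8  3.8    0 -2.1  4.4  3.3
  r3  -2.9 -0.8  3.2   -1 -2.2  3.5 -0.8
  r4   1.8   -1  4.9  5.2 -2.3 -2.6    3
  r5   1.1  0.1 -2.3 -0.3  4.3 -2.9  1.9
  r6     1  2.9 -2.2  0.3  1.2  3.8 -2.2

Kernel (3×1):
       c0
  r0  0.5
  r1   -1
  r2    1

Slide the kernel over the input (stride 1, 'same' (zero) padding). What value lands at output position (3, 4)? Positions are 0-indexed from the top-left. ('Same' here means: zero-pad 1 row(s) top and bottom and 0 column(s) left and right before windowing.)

The receptive field on the zero-padded input at this output position is [-2.1 / -2.2 / -2.3]. Elementwise product with the kernel and sum: -2.1·0.5 + -2.2·-1 + -2.3·1.

-1.15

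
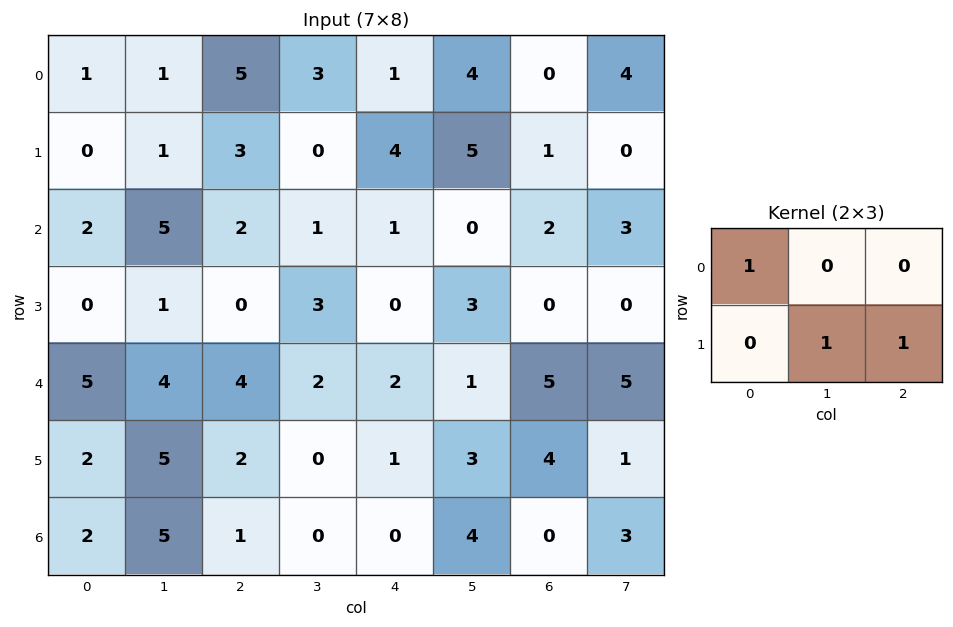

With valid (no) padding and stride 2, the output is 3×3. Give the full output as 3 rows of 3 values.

Output[0,0]: The receptive field on the input at this output position is [1 1 5 / 0 1 3]. Elementwise product with the kernel and sum: 1·1 + 1·1 + 3·1.
Output[0,1]: The receptive field on the input at this output position is [5 3 1 / 3 0 4]. Elementwise product with the kernel and sum: 5·1 + 0·1 + 4·1.

5 9 7
3 5 4
12 5 9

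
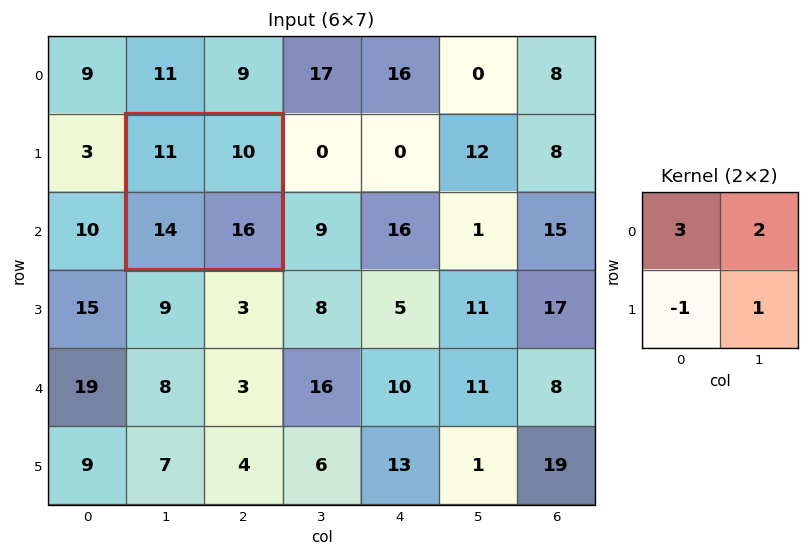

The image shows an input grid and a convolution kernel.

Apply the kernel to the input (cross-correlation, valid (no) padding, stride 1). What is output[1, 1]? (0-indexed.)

The receptive field on the input at this output position is [11 10 / 14 16]. Elementwise product with the kernel and sum: 11·3 + 10·2 + 14·-1 + 16·1.

55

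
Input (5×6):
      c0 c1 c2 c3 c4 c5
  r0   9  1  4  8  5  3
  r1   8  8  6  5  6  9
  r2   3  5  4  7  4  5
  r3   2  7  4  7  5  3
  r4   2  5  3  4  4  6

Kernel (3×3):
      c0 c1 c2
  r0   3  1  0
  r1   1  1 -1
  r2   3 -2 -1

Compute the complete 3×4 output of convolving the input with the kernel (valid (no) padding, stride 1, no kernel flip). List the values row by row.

33 16 19 39
24 38 23 35
12 28 22 32

Output[0,0]: The receptive field on the input at this output position is [9 1 4 / 8 8 6 / 3 5 4]. Elementwise product with the kernel and sum: 9·3 + 1·1 + 8·1 + 8·1 + 6·-1 + 3·3 + 5·-2 + 4·-1.
Output[0,1]: The receptive field on the input at this output position is [1 4 8 / 8 6 5 / 5 4 7]. Elementwise product with the kernel and sum: 1·3 + 4·1 + 8·1 + 6·1 + 5·-1 + 5·3 + 4·-2 + 7·-1.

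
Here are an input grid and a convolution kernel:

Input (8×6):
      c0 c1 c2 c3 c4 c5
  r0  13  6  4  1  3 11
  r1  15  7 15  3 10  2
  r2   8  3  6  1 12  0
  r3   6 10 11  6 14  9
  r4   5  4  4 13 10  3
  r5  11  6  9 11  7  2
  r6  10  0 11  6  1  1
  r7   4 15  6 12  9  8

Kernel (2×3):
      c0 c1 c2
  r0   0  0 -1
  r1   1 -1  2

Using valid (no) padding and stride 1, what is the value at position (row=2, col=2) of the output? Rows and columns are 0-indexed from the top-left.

The receptive field on the input at this output position is [6 1 12 / 11 6 14]. Elementwise product with the kernel and sum: 12·-1 + 11·1 + 6·-1 + 14·2.

21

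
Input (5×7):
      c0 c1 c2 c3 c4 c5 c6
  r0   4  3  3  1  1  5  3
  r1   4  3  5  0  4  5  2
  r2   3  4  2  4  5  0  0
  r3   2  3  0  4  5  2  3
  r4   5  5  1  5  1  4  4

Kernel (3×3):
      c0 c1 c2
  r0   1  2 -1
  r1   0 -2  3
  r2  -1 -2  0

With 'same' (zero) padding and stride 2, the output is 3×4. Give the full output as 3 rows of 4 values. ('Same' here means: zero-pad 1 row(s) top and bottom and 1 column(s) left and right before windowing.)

-7 -16 5 -15
7 18 -21 1
6 12 22 0

Output[0,0]: The receptive field on the zero-padded input at this output position is [0 0 0 / 0 4 3 / 0 4 3]. Elementwise product with the kernel and sum: 0·1 + 0·2 + 0·-1 + 4·-2 + 3·3 + 0·-1 + 4·-2.
Output[0,1]: The receptive field on the zero-padded input at this output position is [0 0 0 / 3 3 1 / 3 5 0]. Elementwise product with the kernel and sum: 0·1 + 0·2 + 0·-1 + 3·-2 + 1·3 + 3·-1 + 5·-2.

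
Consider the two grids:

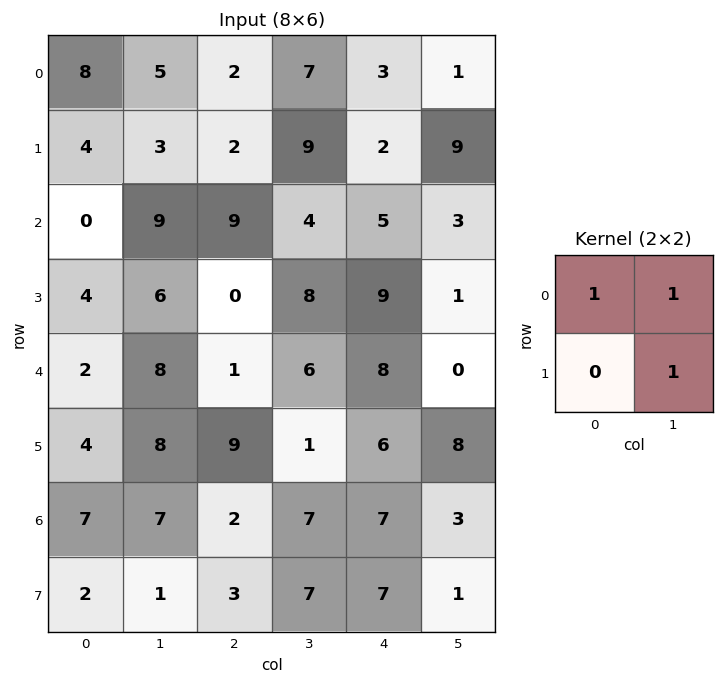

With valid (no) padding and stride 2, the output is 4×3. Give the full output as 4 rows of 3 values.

Output[0,0]: The receptive field on the input at this output position is [8 5 / 4 3]. Elementwise product with the kernel and sum: 8·1 + 5·1 + 3·1.

16 18 13
15 21 9
18 8 16
15 16 11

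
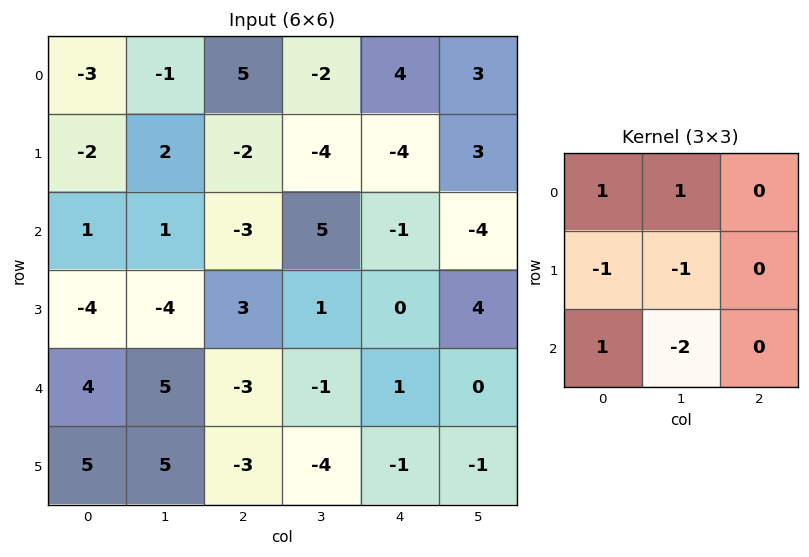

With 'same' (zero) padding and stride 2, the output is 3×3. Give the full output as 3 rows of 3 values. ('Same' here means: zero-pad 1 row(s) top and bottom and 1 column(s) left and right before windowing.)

Output[0,0]: The receptive field on the zero-padded input at this output position is [0 0 0 / 0 -3 -1 / 0 -2 2]. Elementwise product with the kernel and sum: 0·1 + 0·1 + 0·-1 + -3·-1 + 0·1 + -2·-2.
Output[0,1]: The receptive field on the zero-padded input at this output position is [0 0 0 / -1 5 -2 / 2 -2 -4]. Elementwise product with the kernel and sum: 0·1 + 0·1 + -1·-1 + 5·-1 + 2·1 + -2·-2.

7 2 2
5 -8 -11
-18 8 -1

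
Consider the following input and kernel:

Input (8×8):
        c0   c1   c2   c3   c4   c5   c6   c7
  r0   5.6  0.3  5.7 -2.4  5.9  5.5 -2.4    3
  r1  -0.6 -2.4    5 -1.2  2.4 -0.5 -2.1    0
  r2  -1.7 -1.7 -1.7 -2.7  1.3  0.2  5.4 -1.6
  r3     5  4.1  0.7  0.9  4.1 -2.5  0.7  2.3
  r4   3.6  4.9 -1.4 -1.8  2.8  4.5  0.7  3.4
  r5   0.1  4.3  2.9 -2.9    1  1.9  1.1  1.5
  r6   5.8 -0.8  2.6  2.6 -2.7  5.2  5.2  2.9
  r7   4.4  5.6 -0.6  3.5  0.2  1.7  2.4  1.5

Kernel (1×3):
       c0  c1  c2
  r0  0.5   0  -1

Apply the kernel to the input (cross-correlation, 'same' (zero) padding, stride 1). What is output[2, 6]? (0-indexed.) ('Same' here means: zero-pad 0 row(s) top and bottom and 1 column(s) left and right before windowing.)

The receptive field on the zero-padded input at this output position is [0.2 5.4 -1.6]. Elementwise product with the kernel and sum: 0.2·0.5 + -1.6·-1.

1.7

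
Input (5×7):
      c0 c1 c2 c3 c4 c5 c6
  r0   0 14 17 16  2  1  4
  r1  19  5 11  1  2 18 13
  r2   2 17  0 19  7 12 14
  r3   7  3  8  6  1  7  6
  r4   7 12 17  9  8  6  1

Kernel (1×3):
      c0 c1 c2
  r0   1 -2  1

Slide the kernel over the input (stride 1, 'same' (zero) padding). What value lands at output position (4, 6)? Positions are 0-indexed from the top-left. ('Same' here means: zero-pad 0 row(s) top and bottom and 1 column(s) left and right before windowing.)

The receptive field on the zero-padded input at this output position is [6 1 0]. Elementwise product with the kernel and sum: 6·1 + 1·-2 + 0·1.

4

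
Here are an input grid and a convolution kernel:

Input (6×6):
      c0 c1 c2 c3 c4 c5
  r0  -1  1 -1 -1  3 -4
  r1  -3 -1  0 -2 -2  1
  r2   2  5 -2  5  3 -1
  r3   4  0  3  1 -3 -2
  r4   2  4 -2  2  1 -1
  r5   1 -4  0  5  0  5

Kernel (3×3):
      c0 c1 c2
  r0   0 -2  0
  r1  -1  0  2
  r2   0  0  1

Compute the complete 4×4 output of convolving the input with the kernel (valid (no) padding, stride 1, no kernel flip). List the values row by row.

-1 4 1 -3
-1 6 9 -5
-10 8 -18 -12
-6 -1 2 7

Output[0,0]: The receptive field on the input at this output position is [-1 1 -1 / -3 -1 0 / 2 5 -2]. Elementwise product with the kernel and sum: 1·-2 + -3·-1 + 0·2 + -2·1.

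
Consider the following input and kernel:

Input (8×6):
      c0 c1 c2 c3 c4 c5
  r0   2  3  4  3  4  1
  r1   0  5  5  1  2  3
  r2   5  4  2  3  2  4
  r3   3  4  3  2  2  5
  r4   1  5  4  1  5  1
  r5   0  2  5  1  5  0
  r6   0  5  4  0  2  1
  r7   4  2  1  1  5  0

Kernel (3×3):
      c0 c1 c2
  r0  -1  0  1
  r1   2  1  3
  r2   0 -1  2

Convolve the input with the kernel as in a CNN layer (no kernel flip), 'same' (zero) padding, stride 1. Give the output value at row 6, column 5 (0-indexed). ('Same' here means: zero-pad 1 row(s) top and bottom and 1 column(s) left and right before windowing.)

0

The receptive field on the zero-padded input at this output position is [5 0 0 / 2 1 0 / 5 0 0]. Elementwise product with the kernel and sum: 5·-1 + 0·1 + 2·2 + 1·1 + 0·3 + 0·-1 + 0·2.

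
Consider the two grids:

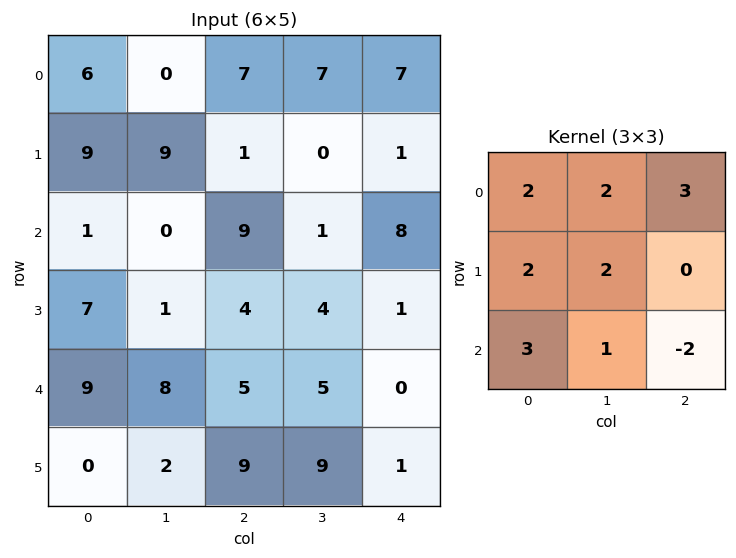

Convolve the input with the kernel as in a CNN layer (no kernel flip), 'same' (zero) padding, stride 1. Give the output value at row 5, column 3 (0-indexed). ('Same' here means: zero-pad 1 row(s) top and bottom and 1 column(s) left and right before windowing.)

56

The receptive field on the zero-padded input at this output position is [5 5 0 / 9 9 1 / 0 0 0]. Elementwise product with the kernel and sum: 5·2 + 5·2 + 0·3 + 9·2 + 9·2 + 0·3 + 0·1 + 0·-2.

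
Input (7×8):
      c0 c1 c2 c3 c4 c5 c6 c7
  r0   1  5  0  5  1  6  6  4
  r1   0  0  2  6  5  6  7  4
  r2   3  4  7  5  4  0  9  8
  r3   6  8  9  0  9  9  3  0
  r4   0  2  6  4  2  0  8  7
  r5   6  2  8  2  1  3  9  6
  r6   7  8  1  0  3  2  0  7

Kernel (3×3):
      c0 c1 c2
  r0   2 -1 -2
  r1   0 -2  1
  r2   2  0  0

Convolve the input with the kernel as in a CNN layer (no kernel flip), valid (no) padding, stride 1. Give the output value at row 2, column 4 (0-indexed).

-21

The receptive field on the input at this output position is [4 0 9 / 9 9 3 / 2 0 8]. Elementwise product with the kernel and sum: 4·2 + 0·-1 + 9·-2 + 9·-2 + 3·1 + 2·2.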